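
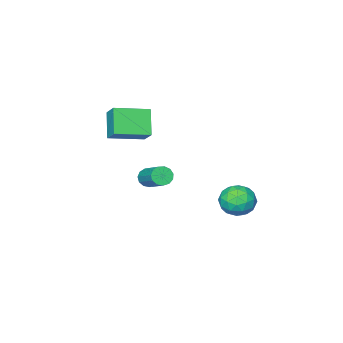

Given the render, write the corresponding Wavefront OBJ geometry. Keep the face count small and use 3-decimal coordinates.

v -1.522 -4.276 -4.229
v -0.866 -4.344 -4.393
v -0.401 -2.531 -3.275
v -1.058 -2.464 -3.111
v -1.025 -4.132 -4.67
v -0.56 -2.319 -3.551
v -1.342 -3.966 -4.807
v -0.878 -2.153 -3.689
v -1.716 -3.899 -4.76
v -1.252 -2.086 -3.642
v -2.029 -3.952 -4.545
v -1.565 -2.139 -3.427
v -2.181 -4.107 -4.23
v -1.717 -2.294 -3.112
v -2.123 -4.317 -3.914
v -1.659 -2.504 -2.796
v -1.875 -4.513 -3.698
v -1.411 -2.7 -2.58
v -1.515 -4.635 -3.651
v -1.051 -2.822 -2.533
v -1.157 -4.642 -3.787
v -0.693 -2.83 -2.669
v -0.915 -4.534 -4.064
v -0.451 -2.721 -2.946
v 1.281 -4.415 1.92
v 1.565 -3.42 2.771
v -0.619 -3.553 1.545
v -0.335 -2.557 2.396
v 1.995 -3.443 0.544
v 2.279 -2.447 1.395
v 0.095 -2.58 0.169
v 0.379 -1.585 1.02
v -1.463 4.26 -3.201
v -0.797 4.164 -2.325
v -2.223 2.696 -2.795
v -1.557 2.6 -1.919
v -2.348 3.371 -1.93
v -1.878 4.338 -2.181
v -1.142 2.522 -2.939
v -0.672 3.489 -3.19
v -0.599 3.09 -2.163
v -1.344 3.615 -1.54
v -1.676 3.245 -3.58
v -2.421 3.77 -2.957
v -1.063 4.35 -2.799
v -1.957 2.51 -2.321
v -2.421 2.963 -2.327
v -2.03 2.907 -1.813
v -1.698 4.451 -2.714
v -1.307 4.395 -2.199
v -2.219 3.928 -1.967
v -1.713 2.465 -2.921
v -1.322 2.409 -2.406
v -0.99 3.953 -3.307
v -0.599 3.897 -2.793
v -0.801 2.932 -3.153
v -0.556 3.662 -2.189
v -1.002 2.742 -1.95
v -0.758 2.697 -2.55
v -0.482 3.265 -2.697
v -0.994 3.97 -1.822
v -1.44 3.05 -1.583
v -1.905 3.504 -1.59
v -1.629 4.072 -1.738
v -0.877 3.339 -1.727
v -1.58 3.81 -3.537
v -2.026 2.89 -3.298
v -1.391 2.788 -3.382
v -1.115 3.356 -3.53
v -2.018 4.118 -3.17
v -2.464 3.198 -2.931
v -2.538 3.595 -2.423
v -2.262 4.163 -2.57
v -2.143 3.521 -3.393
f 2 1 5
f 2 5 3
f 3 5 6
f 3 6 4
f 5 1 7
f 5 7 6
f 6 7 8
f 6 8 4
f 7 1 9
f 7 9 8
f 8 9 10
f 8 10 4
f 9 1 11
f 9 11 10
f 10 11 12
f 10 12 4
f 11 1 13
f 11 13 12
f 12 13 14
f 12 14 4
f 13 1 15
f 13 15 14
f 14 15 16
f 14 16 4
f 15 1 17
f 15 17 16
f 16 17 18
f 16 18 4
f 17 1 19
f 17 19 18
f 18 19 20
f 18 20 4
f 19 1 21
f 19 21 20
f 20 21 22
f 20 22 4
f 21 1 23
f 21 23 22
f 22 23 24
f 22 24 4
f 23 1 2
f 23 2 24
f 24 2 3
f 24 3 4
f 26 28 25
f 29 26 25
f 25 28 27
f 27 29 25
f 26 32 28
f 30 26 29
f 30 32 26
f 28 32 27
f 31 29 27
f 27 32 31
f 31 30 29
f 32 30 31
f 33 70 49
f 70 44 73
f 49 73 38
f 70 73 49
f 33 49 45
f 49 38 50
f 45 50 34
f 49 50 45
f 33 45 54
f 45 34 55
f 54 55 40
f 45 55 54
f 33 54 66
f 54 40 69
f 66 69 43
f 54 69 66
f 33 66 70
f 66 43 74
f 70 74 44
f 66 74 70
f 34 50 61
f 50 38 64
f 61 64 42
f 50 64 61
f 38 73 51
f 73 44 72
f 51 72 37
f 73 72 51
f 44 74 71
f 74 43 67
f 71 67 35
f 74 67 71
f 43 69 68
f 69 40 56
f 68 56 39
f 69 56 68
f 40 55 60
f 55 34 57
f 60 57 41
f 55 57 60
f 36 62 48
f 62 42 63
f 48 63 37
f 62 63 48
f 36 48 46
f 48 37 47
f 46 47 35
f 48 47 46
f 36 46 53
f 46 35 52
f 53 52 39
f 46 52 53
f 36 53 58
f 53 39 59
f 58 59 41
f 53 59 58
f 36 58 62
f 58 41 65
f 62 65 42
f 58 65 62
f 37 63 51
f 63 42 64
f 51 64 38
f 63 64 51
f 35 47 71
f 47 37 72
f 71 72 44
f 47 72 71
f 39 52 68
f 52 35 67
f 68 67 43
f 52 67 68
f 41 59 60
f 59 39 56
f 60 56 40
f 59 56 60
f 42 65 61
f 65 41 57
f 61 57 34
f 65 57 61



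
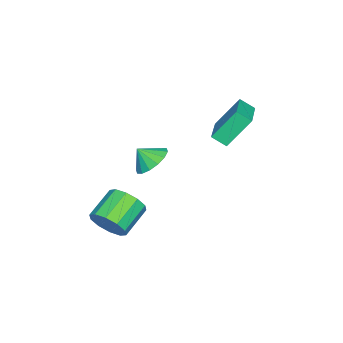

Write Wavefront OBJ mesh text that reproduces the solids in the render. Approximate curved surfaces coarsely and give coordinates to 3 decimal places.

v 0.525 -3.663 -2.95
v 0.857 -4.137 -2.099
v -0.714 -3.832 -1.318
v -1.045 -3.357 -2.17
v 1.002 -3.519 -2.049
v -0.569 -3.214 -1.268
v 0.964 -2.956 -2.343
v -0.606 -2.651 -1.562
v 0.76 -2.663 -2.87
v -0.811 -2.358 -2.089
v 0.465 -2.752 -3.427
v -1.105 -2.446 -2.646
v 0.194 -3.188 -3.802
v -1.377 -2.883 -3.021
v 0.049 -3.806 -3.852
v -1.522 -3.501 -3.071
v 0.086 -4.369 -3.558
v -1.484 -4.064 -2.777
v 0.291 -4.662 -3.031
v -1.28 -4.357 -2.25
v 0.585 -4.574 -2.474
v -0.985 -4.268 -1.693
v -4.447 -0.395 1.871
v -5.172 0.544 3.419
v -4.548 0.34 1.379
v -5.274 1.278 2.926
v -2.466 0.242 2.414
v -3.192 1.18 3.961
v -2.568 0.976 1.921
v -3.293 1.915 3.469
v -1.98 -2.537 0.243
v -1.302 -1.915 0.637
v -1.8 -3.223 1.017
v -1.751 -1.783 0.859
v -2.261 -1.852 0.916
v -2.695 -2.105 0.793
v -2.938 -2.473 0.522
v -2.924 -2.859 0.177
v -2.657 -3.158 -0.151
v -2.209 -3.29 -0.373
v -1.699 -3.221 -0.43
v -1.265 -2.968 -0.306
v -1.022 -2.6 -0.036
v -1.036 -2.214 0.31
f 2 1 5
f 2 5 3
f 3 5 6
f 3 6 4
f 5 1 7
f 5 7 6
f 6 7 8
f 6 8 4
f 7 1 9
f 7 9 8
f 8 9 10
f 8 10 4
f 9 1 11
f 9 11 10
f 10 11 12
f 10 12 4
f 11 1 13
f 11 13 12
f 12 13 14
f 12 14 4
f 13 1 15
f 13 15 14
f 14 15 16
f 14 16 4
f 15 1 17
f 15 17 16
f 16 17 18
f 16 18 4
f 17 1 19
f 17 19 18
f 18 19 20
f 18 20 4
f 19 1 21
f 19 21 20
f 20 21 22
f 20 22 4
f 21 1 2
f 21 2 22
f 22 2 3
f 22 3 4
f 24 26 23
f 27 24 23
f 23 26 25
f 25 27 23
f 24 30 26
f 28 24 27
f 28 30 24
f 26 30 25
f 29 27 25
f 25 30 29
f 29 28 27
f 30 28 29
f 32 31 34
f 32 34 33
f 34 31 35
f 34 35 33
f 35 31 36
f 35 36 33
f 36 31 37
f 36 37 33
f 37 31 38
f 37 38 33
f 38 31 39
f 38 39 33
f 39 31 40
f 39 40 33
f 40 31 41
f 40 41 33
f 41 31 42
f 41 42 33
f 42 31 43
f 42 43 33
f 43 31 44
f 43 44 33
f 44 31 32
f 44 32 33



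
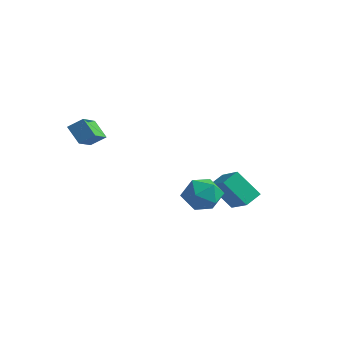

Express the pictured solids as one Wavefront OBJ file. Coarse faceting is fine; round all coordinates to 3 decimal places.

v -0.225 3.045 -3.138
v -0.181 4.05 -2.624
v 0.736 3.79 -4.676
v 0.779 4.795 -4.161
v 1.221 2.625 -2.439
v 1.264 3.63 -1.924
v 2.181 3.37 -3.976
v 2.225 4.375 -3.462
v -3.78 -3.529 1.733
v -3.171 -2.987 2.296
v -4.466 -2.123 1.121
v -3.857 -1.581 1.684
v -2.923 -3.519 0.796
v -2.314 -2.977 1.359
v -3.609 -2.113 0.184
v -3 -1.571 0.747
v 2.559 0.201 -2.211
v 3.332 -0.358 -2.866
v 2.688 -1.142 -0.914
v 3.461 -1.701 -1.569
v 3.743 -0.695 -1.072
v 3.664 0.135 -1.873
v 2.356 -1.635 -1.907
v 2.277 -0.805 -2.708
v 3.206 -1.492 -2.678
v 4.064 -0.912 -2.162
v 1.956 -0.588 -1.618
v 2.814 -0.008 -1.102
f 2 4 1
f 5 2 1
f 1 4 3
f 3 5 1
f 2 8 4
f 6 2 5
f 6 8 2
f 4 8 3
f 7 5 3
f 3 8 7
f 7 6 5
f 8 6 7
f 10 12 9
f 13 10 9
f 9 12 11
f 11 13 9
f 10 16 12
f 14 10 13
f 14 16 10
f 12 16 11
f 15 13 11
f 11 16 15
f 15 14 13
f 16 14 15
f 17 28 22
f 17 22 18
f 17 18 24
f 17 24 27
f 17 27 28
f 18 22 26
f 22 28 21
f 28 27 19
f 27 24 23
f 24 18 25
f 20 26 21
f 20 21 19
f 20 19 23
f 20 23 25
f 20 25 26
f 21 26 22
f 19 21 28
f 23 19 27
f 25 23 24
f 26 25 18



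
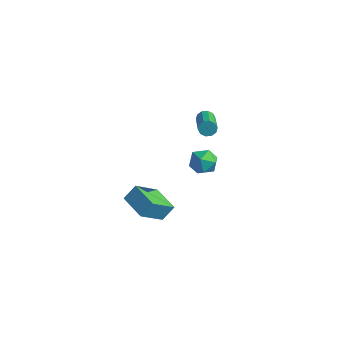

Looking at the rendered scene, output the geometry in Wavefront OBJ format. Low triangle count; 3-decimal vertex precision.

v -3.433 3.875 -3.306
v -2.765 3.64 -2.632
v -2.855 2.76 -4.268
v -2.187 2.525 -3.594
v -3.131 2.327 -3.436
v -3.488 3.016 -2.841
v -2.132 3.384 -4.059
v -2.489 4.073 -3.464
v -1.96 3.336 -3.098
v -2.578 2.683 -2.712
v -3.042 3.717 -4.188
v -3.66 3.064 -3.802
v -1.499 -4.837 -0.114
v -1.237 -4.171 0.695
v -1.271 -3.355 -1.407
v -1.009 -2.689 -0.598
v 0.129 -5.251 -0.302
v 0.391 -4.585 0.507
v 0.357 -3.769 -1.595
v 0.619 -3.103 -0.786
v -1.569 1.925 2.233
v -1.284 1.936 1.774
v 0.013 0.625 2.549
v -0.271 0.615 3.007
v -1.164 2.173 1.975
v 0.133 0.863 2.75
v -1.199 2.316 2.275
v 0.098 1.006 3.05
v -1.375 2.31 2.558
v -0.077 0.999 3.333
v -1.625 2.156 2.717
v -0.328 0.846 3.492
v -1.853 1.915 2.691
v -0.556 0.604 3.466
v -1.973 1.677 2.49
v -0.676 0.367 3.265
v -1.938 1.534 2.19
v -0.641 0.224 2.965
v -1.763 1.541 1.907
v -0.465 0.23 2.682
v -1.512 1.694 1.748
v -0.215 0.384 2.523
f 1 12 6
f 1 6 2
f 1 2 8
f 1 8 11
f 1 11 12
f 2 6 10
f 6 12 5
f 12 11 3
f 11 8 7
f 8 2 9
f 4 10 5
f 4 5 3
f 4 3 7
f 4 7 9
f 4 9 10
f 5 10 6
f 3 5 12
f 7 3 11
f 9 7 8
f 10 9 2
f 14 16 13
f 17 14 13
f 13 16 15
f 15 17 13
f 14 20 16
f 18 14 17
f 18 20 14
f 16 20 15
f 19 17 15
f 15 20 19
f 19 18 17
f 20 18 19
f 22 21 25
f 22 25 23
f 23 25 26
f 23 26 24
f 25 21 27
f 25 27 26
f 26 27 28
f 26 28 24
f 27 21 29
f 27 29 28
f 28 29 30
f 28 30 24
f 29 21 31
f 29 31 30
f 30 31 32
f 30 32 24
f 31 21 33
f 31 33 32
f 32 33 34
f 32 34 24
f 33 21 35
f 33 35 34
f 34 35 36
f 34 36 24
f 35 21 37
f 35 37 36
f 36 37 38
f 36 38 24
f 37 21 39
f 37 39 38
f 38 39 40
f 38 40 24
f 39 21 41
f 39 41 40
f 40 41 42
f 40 42 24
f 41 21 22
f 41 22 42
f 42 22 23
f 42 23 24



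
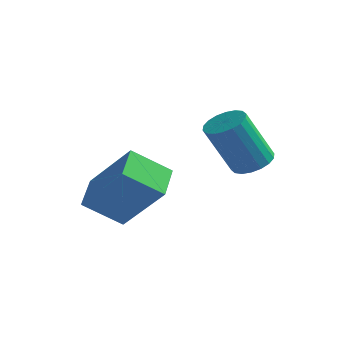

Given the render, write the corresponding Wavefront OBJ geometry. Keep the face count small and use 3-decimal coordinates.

v -3.161 -2.915 -4.299
v -3.496 -1.928 -3.916
v -2.277 -2.32 -5.06
v -2.611 -1.333 -4.677
v -1.869 -3.027 -2.883
v -2.203 -2.04 -2.5
v -0.984 -2.432 -3.644
v -1.319 -1.445 -3.261
v 0.222 0.028 -3.176
v 0.674 -0.396 -3.17
v 0.13 -0.953 -1.658
v -0.322 -0.528 -1.664
v 0.792 -0.179 -3.047
v 0.248 -0.735 -1.536
v 0.797 0.079 -2.95
v 0.254 -0.477 -1.439
v 0.688 0.327 -2.898
v 0.145 -0.229 -1.386
v 0.487 0.516 -2.901
v -0.056 -0.04 -1.389
v 0.233 0.609 -2.958
v -0.31 0.052 -1.446
v -0.023 0.586 -3.058
v -0.566 0.029 -1.547
v -0.23 0.453 -3.182
v -0.774 -0.104 -1.67
v -0.348 0.235 -3.304
v -0.892 -0.321 -1.793
v -0.354 -0.023 -3.401
v -0.897 -0.579 -1.89
v -0.245 -0.271 -3.454
v -0.788 -0.827 -1.942
v -0.044 -0.46 -3.451
v -0.587 -1.016 -1.939
v 0.21 -0.552 -3.394
v -0.333 -1.109 -1.882
v 0.466 -0.529 -3.293
v -0.077 -1.086 -1.782
f 2 4 1
f 5 2 1
f 1 4 3
f 3 5 1
f 2 8 4
f 6 2 5
f 6 8 2
f 4 8 3
f 7 5 3
f 3 8 7
f 7 6 5
f 8 6 7
f 10 9 13
f 10 13 11
f 11 13 14
f 11 14 12
f 13 9 15
f 13 15 14
f 14 15 16
f 14 16 12
f 15 9 17
f 15 17 16
f 16 17 18
f 16 18 12
f 17 9 19
f 17 19 18
f 18 19 20
f 18 20 12
f 19 9 21
f 19 21 20
f 20 21 22
f 20 22 12
f 21 9 23
f 21 23 22
f 22 23 24
f 22 24 12
f 23 9 25
f 23 25 24
f 24 25 26
f 24 26 12
f 25 9 27
f 25 27 26
f 26 27 28
f 26 28 12
f 27 9 29
f 27 29 28
f 28 29 30
f 28 30 12
f 29 9 31
f 29 31 30
f 30 31 32
f 30 32 12
f 31 9 33
f 31 33 32
f 32 33 34
f 32 34 12
f 33 9 35
f 33 35 34
f 34 35 36
f 34 36 12
f 35 9 37
f 35 37 36
f 36 37 38
f 36 38 12
f 37 9 10
f 37 10 38
f 38 10 11
f 38 11 12



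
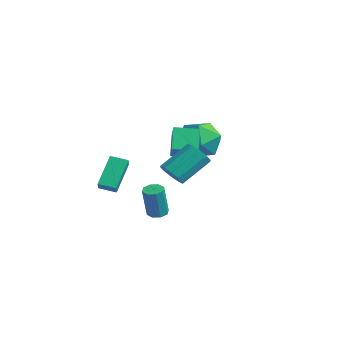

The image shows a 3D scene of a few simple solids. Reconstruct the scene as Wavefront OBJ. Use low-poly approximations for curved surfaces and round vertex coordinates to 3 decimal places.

v -0.432 0.228 -2.107
v 0.033 0.459 -2.103
v 0.198 0.104 -0.469
v -0.268 -0.128 -0.473
v -0.263 0.711 -2.019
v -0.099 0.356 -0.385
v -0.658 0.68 -1.986
v -0.494 0.325 -0.352
v -0.921 0.384 -2.024
v -0.757 0.028 -0.39
v -0.898 -0.004 -2.111
v -0.733 -0.359 -0.477
v -0.601 -0.256 -2.195
v -0.437 -0.611 -0.561
v -0.206 -0.225 -2.228
v -0.042 -0.58 -0.594
v 0.057 0.072 -2.19
v 0.221 -0.284 -0.556
v -3.625 4.533 0.829
v -2.869 4.753 1.802
v -2.311 3.167 0.118
v -1.555 3.387 1.091
v -2.653 2.812 1.268
v -3.465 3.657 1.707
v -1.715 4.263 0.213
v -2.527 5.108 0.652
v -1.689 4.586 1.421
v -2.269 3.689 2.073
v -2.911 4.231 -0.153
v -3.491 3.334 0.499
v 1.89 -0.517 1.351
v 2.212 -0.138 0.83
v 2.292 1.276 1.909
v 1.97 0.897 2.429
v 1.773 -0.082 0.789
v 1.853 1.332 1.868
v 1.378 -0.192 0.963
v 1.458 1.222 2.041
v 1.179 -0.426 1.284
v 1.259 0.988 2.363
v 1.251 -0.695 1.631
v 1.331 0.719 2.71
v 1.568 -0.896 1.871
v 1.648 0.518 2.95
v 2.007 -0.952 1.912
v 2.087 0.462 2.991
v 2.402 -0.842 1.739
v 2.482 0.572 2.817
v 2.601 -0.608 1.417
v 2.681 0.806 2.496
v 2.529 -0.339 1.07
v 2.609 1.075 2.149
v -0.696 1.172 2.573
v 0.014 0.798 3.354
v -0.054 2.181 2.474
v 0.656 1.806 3.255
v 0.064 0.594 1.605
v 0.774 0.219 2.386
v 0.706 1.602 1.506
v 1.416 1.228 2.287
v -1.024 -2.598 0.191
v -1.68 -1.539 1.477
v -1.536 -2.276 -0.334
v -2.191 -1.218 0.952
v -0.429 -1.982 -0.012
v -1.084 -0.924 1.274
v -0.94 -1.661 -0.537
v -1.596 -0.602 0.749
f 2 1 5
f 2 5 3
f 3 5 6
f 3 6 4
f 5 1 7
f 5 7 6
f 6 7 8
f 6 8 4
f 7 1 9
f 7 9 8
f 8 9 10
f 8 10 4
f 9 1 11
f 9 11 10
f 10 11 12
f 10 12 4
f 11 1 13
f 11 13 12
f 12 13 14
f 12 14 4
f 13 1 15
f 13 15 14
f 14 15 16
f 14 16 4
f 15 1 17
f 15 17 16
f 16 17 18
f 16 18 4
f 17 1 2
f 17 2 18
f 18 2 3
f 18 3 4
f 19 30 24
f 19 24 20
f 19 20 26
f 19 26 29
f 19 29 30
f 20 24 28
f 24 30 23
f 30 29 21
f 29 26 25
f 26 20 27
f 22 28 23
f 22 23 21
f 22 21 25
f 22 25 27
f 22 27 28
f 23 28 24
f 21 23 30
f 25 21 29
f 27 25 26
f 28 27 20
f 32 31 35
f 32 35 33
f 33 35 36
f 33 36 34
f 35 31 37
f 35 37 36
f 36 37 38
f 36 38 34
f 37 31 39
f 37 39 38
f 38 39 40
f 38 40 34
f 39 31 41
f 39 41 40
f 40 41 42
f 40 42 34
f 41 31 43
f 41 43 42
f 42 43 44
f 42 44 34
f 43 31 45
f 43 45 44
f 44 45 46
f 44 46 34
f 45 31 47
f 45 47 46
f 46 47 48
f 46 48 34
f 47 31 49
f 47 49 48
f 48 49 50
f 48 50 34
f 49 31 51
f 49 51 50
f 50 51 52
f 50 52 34
f 51 31 32
f 51 32 52
f 52 32 33
f 52 33 34
f 54 56 53
f 57 54 53
f 53 56 55
f 55 57 53
f 54 60 56
f 58 54 57
f 58 60 54
f 56 60 55
f 59 57 55
f 55 60 59
f 59 58 57
f 60 58 59
f 62 64 61
f 65 62 61
f 61 64 63
f 63 65 61
f 62 68 64
f 66 62 65
f 66 68 62
f 64 68 63
f 67 65 63
f 63 68 67
f 67 66 65
f 68 66 67



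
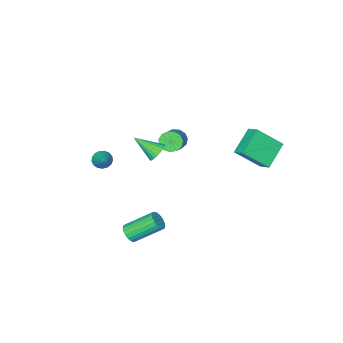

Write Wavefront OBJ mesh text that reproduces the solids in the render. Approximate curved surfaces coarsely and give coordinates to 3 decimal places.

v 0.69 -0.769 1.557
v 0.899 -1.117 0.975
v 1.49 -1.971 2.563
v 1.123 -0.931 1.019
v 1.273 -0.716 1.156
v 1.322 -0.511 1.362
v 1.262 -0.35 1.602
v 1.102 -0.262 1.835
v 0.872 -0.261 2.019
v 0.61 -0.348 2.124
v 0.362 -0.508 2.13
v 0.17 -0.713 2.038
v 0.069 -0.927 1.862
v 0.074 -1.114 1.634
v 0.187 -1.242 1.392
v 0.386 -1.287 1.179
v 0.638 -1.243 1.031
v 2.628 -3.571 0.113
v 3.192 -3.872 0.092
v 3.432 -2.149 1.267
v 3.202 -3.683 -0.149
v 3.08 -3.467 -0.329
v 2.854 -3.276 -0.408
v 2.577 -3.152 -0.368
v 2.312 -3.124 -0.218
v 2.119 -3.198 0.008
v 2.043 -3.358 0.258
v 2.101 -3.567 0.475
v 2.28 -3.776 0.608
v 2.538 -3.939 0.629
v 2.818 -4.017 0.53
v 3.054 -3.993 0.337
v -4.662 3.46 2.25
v -4.569 4.314 2.762
v -3.166 3.911 1.223
v -3.072 4.765 1.735
v -3.448 2.515 3.605
v -3.354 3.369 4.117
v -1.951 2.966 2.578
v -1.858 3.82 3.09
v 4.623 1.457 -2.164
v 5.074 1.48 -1.697
v 3.789 2.547 -0.509
v 3.337 2.523 -0.976
v 5.128 1.704 -1.839
v 3.843 2.77 -0.651
v 5.095 1.885 -2.037
v 3.81 2.951 -0.849
v 4.98 1.991 -2.257
v 3.695 3.058 -1.069
v 4.804 2.006 -2.461
v 3.518 3.072 -1.273
v 4.596 1.925 -2.614
v 3.31 2.992 -1.426
v 4.393 1.764 -2.689
v 3.107 2.83 -1.5
v 4.229 1.549 -2.673
v 2.943 2.616 -1.485
v 4.134 1.318 -2.569
v 2.848 2.385 -1.381
v 4.123 1.112 -2.395
v 2.837 2.178 -1.207
v 4.198 0.965 -2.182
v 2.913 2.031 -0.993
v 4.347 0.903 -1.965
v 3.062 1.969 -0.777
v 4.544 0.936 -1.782
v 3.258 2.003 -0.594
v 4.754 1.06 -1.666
v 3.469 2.127 -0.478
v 4.942 1.253 -1.636
v 3.656 2.319 -0.448
v -1.277 -1.478 1.244
v -0.788 -1.554 0.694
v 0.166 -0.859 1.446
v -0.323 -0.782 1.996
v -0.991 -1.197 0.622
v -0.036 -0.502 1.374
v -1.285 -0.929 0.747
v -0.33 -0.234 1.499
v -1.576 -0.835 1.03
v -0.622 -0.14 1.782
v -1.773 -0.945 1.381
v -0.818 -0.25 2.133
v -1.812 -1.224 1.689
v -0.857 -0.529 2.44
v -1.681 -1.583 1.855
v -0.726 -0.888 2.607
v -1.423 -1.909 1.827
v -0.468 -1.214 2.579
v -1.118 -2.098 1.615
v -0.163 -1.403 2.366
v -0.863 -2.09 1.284
v 0.091 -1.395 2.036
v -0.741 -1.887 0.941
v 0.214 -1.192 1.693
f 2 1 4
f 2 4 3
f 4 1 5
f 4 5 3
f 5 1 6
f 5 6 3
f 6 1 7
f 6 7 3
f 7 1 8
f 7 8 3
f 8 1 9
f 8 9 3
f 9 1 10
f 9 10 3
f 10 1 11
f 10 11 3
f 11 1 12
f 11 12 3
f 12 1 13
f 12 13 3
f 13 1 14
f 13 14 3
f 14 1 15
f 14 15 3
f 15 1 16
f 15 16 3
f 16 1 17
f 16 17 3
f 17 1 2
f 17 2 3
f 19 18 21
f 19 21 20
f 21 18 22
f 21 22 20
f 22 18 23
f 22 23 20
f 23 18 24
f 23 24 20
f 24 18 25
f 24 25 20
f 25 18 26
f 25 26 20
f 26 18 27
f 26 27 20
f 27 18 28
f 27 28 20
f 28 18 29
f 28 29 20
f 29 18 30
f 29 30 20
f 30 18 31
f 30 31 20
f 31 18 32
f 31 32 20
f 32 18 19
f 32 19 20
f 34 36 33
f 37 34 33
f 33 36 35
f 35 37 33
f 34 40 36
f 38 34 37
f 38 40 34
f 36 40 35
f 39 37 35
f 35 40 39
f 39 38 37
f 40 38 39
f 42 41 45
f 42 45 43
f 43 45 46
f 43 46 44
f 45 41 47
f 45 47 46
f 46 47 48
f 46 48 44
f 47 41 49
f 47 49 48
f 48 49 50
f 48 50 44
f 49 41 51
f 49 51 50
f 50 51 52
f 50 52 44
f 51 41 53
f 51 53 52
f 52 53 54
f 52 54 44
f 53 41 55
f 53 55 54
f 54 55 56
f 54 56 44
f 55 41 57
f 55 57 56
f 56 57 58
f 56 58 44
f 57 41 59
f 57 59 58
f 58 59 60
f 58 60 44
f 59 41 61
f 59 61 60
f 60 61 62
f 60 62 44
f 61 41 63
f 61 63 62
f 62 63 64
f 62 64 44
f 63 41 65
f 63 65 64
f 64 65 66
f 64 66 44
f 65 41 67
f 65 67 66
f 66 67 68
f 66 68 44
f 67 41 69
f 67 69 68
f 68 69 70
f 68 70 44
f 69 41 71
f 69 71 70
f 70 71 72
f 70 72 44
f 71 41 42
f 71 42 72
f 72 42 43
f 72 43 44
f 74 73 77
f 74 77 75
f 75 77 78
f 75 78 76
f 77 73 79
f 77 79 78
f 78 79 80
f 78 80 76
f 79 73 81
f 79 81 80
f 80 81 82
f 80 82 76
f 81 73 83
f 81 83 82
f 82 83 84
f 82 84 76
f 83 73 85
f 83 85 84
f 84 85 86
f 84 86 76
f 85 73 87
f 85 87 86
f 86 87 88
f 86 88 76
f 87 73 89
f 87 89 88
f 88 89 90
f 88 90 76
f 89 73 91
f 89 91 90
f 90 91 92
f 90 92 76
f 91 73 93
f 91 93 92
f 92 93 94
f 92 94 76
f 93 73 95
f 93 95 94
f 94 95 96
f 94 96 76
f 95 73 74
f 95 74 96
f 96 74 75
f 96 75 76



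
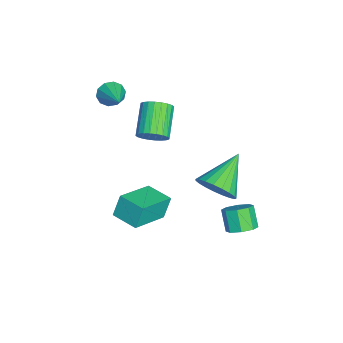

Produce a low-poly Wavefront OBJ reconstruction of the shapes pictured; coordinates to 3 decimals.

v 0.349 -2.325 -3.337
v 0.035 -2.004 -2.202
v 1.171 -1.245 -3.415
v 0.858 -0.924 -2.281
v 1.962 -3.496 -2.559
v 1.649 -3.175 -1.425
v 2.785 -2.416 -2.638
v 2.471 -2.095 -1.503
v -1.883 -3.814 2.762
v -1.7 -3.513 2.157
v -0.417 -3.306 3.458
v -1.914 -3.22 2.393
v -2.115 -3.154 2.77
v -2.228 -3.34 3.144
v -2.209 -3.707 3.372
v -2.066 -4.115 3.368
v -1.852 -4.408 3.132
v -1.65 -4.474 2.755
v -1.538 -4.288 2.381
v -1.557 -3.921 2.153
v 3.863 1.17 1.513
v 4.436 1.997 1.602
v 2.337 2.11 2.607
v 4.228 2.073 1.246
v 3.956 1.993 0.935
v 3.669 1.77 0.725
v 3.415 1.444 0.651
v 3.239 1.07 0.726
v 3.17 0.714 0.937
v 3.222 0.436 1.248
v 3.384 0.285 1.605
v 3.63 0.288 1.946
v 3.915 0.442 2.212
v 4.192 0.723 2.357
v 4.412 1.08 2.357
v 4.537 1.454 2.21
v 4.546 1.778 1.943
v 2.371 2.35 -2.903
v 2.854 1.828 -2.697
v 2.192 1.589 -1.751
v 1.709 2.11 -1.957
v 2.979 2.336 -2.482
v 2.317 2.097 -1.535
v 2.748 2.853 -2.513
v 2.086 2.613 -1.566
v 2.296 3.074 -2.773
v 1.634 2.835 -1.826
v 1.888 2.871 -3.109
v 1.226 2.632 -2.163
v 1.763 2.363 -3.325
v 1.101 2.124 -2.378
v 1.994 1.847 -3.294
v 1.332 1.607 -2.347
v 2.446 1.625 -3.034
v 1.784 1.386 -2.087
v -1.05 -1.876 0.441
v -0.613 -1.655 1.061
v -2.093 -1.523 2.059
v -2.53 -1.744 1.439
v -0.676 -1.382 0.932
v -2.156 -1.251 1.929
v -0.796 -1.185 0.728
v -2.276 -1.053 1.725
v -0.954 -1.092 0.48
v -2.435 -0.961 1.477
v -1.127 -1.119 0.226
v -2.608 -0.988 1.224
v -1.289 -1.262 0.006
v -2.769 -1.13 1.003
v -1.414 -1.497 -0.149
v -2.894 -1.366 0.849
v -1.483 -1.79 -0.214
v -2.964 -1.659 0.784
v -1.487 -2.097 -0.179
v -2.967 -1.965 0.819
v -1.424 -2.369 -0.049
v -2.904 -2.238 0.948
v -1.304 -2.567 0.155
v -2.784 -2.435 1.152
v -1.145 -2.659 0.403
v -2.626 -2.528 1.4
v -0.972 -2.632 0.656
v -2.453 -2.501 1.654
v -0.811 -2.49 0.877
v -2.291 -2.358 1.874
v -0.686 -2.254 1.031
v -2.166 -2.123 2.029
v -0.616 -1.961 1.096
v -2.097 -1.83 2.094
f 2 4 1
f 5 2 1
f 1 4 3
f 3 5 1
f 2 8 4
f 6 2 5
f 6 8 2
f 4 8 3
f 7 5 3
f 3 8 7
f 7 6 5
f 8 6 7
f 10 9 12
f 10 12 11
f 12 9 13
f 12 13 11
f 13 9 14
f 13 14 11
f 14 9 15
f 14 15 11
f 15 9 16
f 15 16 11
f 16 9 17
f 16 17 11
f 17 9 18
f 17 18 11
f 18 9 19
f 18 19 11
f 19 9 20
f 19 20 11
f 20 9 10
f 20 10 11
f 22 21 24
f 22 24 23
f 24 21 25
f 24 25 23
f 25 21 26
f 25 26 23
f 26 21 27
f 26 27 23
f 27 21 28
f 27 28 23
f 28 21 29
f 28 29 23
f 29 21 30
f 29 30 23
f 30 21 31
f 30 31 23
f 31 21 32
f 31 32 23
f 32 21 33
f 32 33 23
f 33 21 34
f 33 34 23
f 34 21 35
f 34 35 23
f 35 21 36
f 35 36 23
f 36 21 37
f 36 37 23
f 37 21 22
f 37 22 23
f 39 38 42
f 39 42 40
f 40 42 43
f 40 43 41
f 42 38 44
f 42 44 43
f 43 44 45
f 43 45 41
f 44 38 46
f 44 46 45
f 45 46 47
f 45 47 41
f 46 38 48
f 46 48 47
f 47 48 49
f 47 49 41
f 48 38 50
f 48 50 49
f 49 50 51
f 49 51 41
f 50 38 52
f 50 52 51
f 51 52 53
f 51 53 41
f 52 38 54
f 52 54 53
f 53 54 55
f 53 55 41
f 54 38 39
f 54 39 55
f 55 39 40
f 55 40 41
f 57 56 60
f 57 60 58
f 58 60 61
f 58 61 59
f 60 56 62
f 60 62 61
f 61 62 63
f 61 63 59
f 62 56 64
f 62 64 63
f 63 64 65
f 63 65 59
f 64 56 66
f 64 66 65
f 65 66 67
f 65 67 59
f 66 56 68
f 66 68 67
f 67 68 69
f 67 69 59
f 68 56 70
f 68 70 69
f 69 70 71
f 69 71 59
f 70 56 72
f 70 72 71
f 71 72 73
f 71 73 59
f 72 56 74
f 72 74 73
f 73 74 75
f 73 75 59
f 74 56 76
f 74 76 75
f 75 76 77
f 75 77 59
f 76 56 78
f 76 78 77
f 77 78 79
f 77 79 59
f 78 56 80
f 78 80 79
f 79 80 81
f 79 81 59
f 80 56 82
f 80 82 81
f 81 82 83
f 81 83 59
f 82 56 84
f 82 84 83
f 83 84 85
f 83 85 59
f 84 56 86
f 84 86 85
f 85 86 87
f 85 87 59
f 86 56 88
f 86 88 87
f 87 88 89
f 87 89 59
f 88 56 57
f 88 57 89
f 89 57 58
f 89 58 59



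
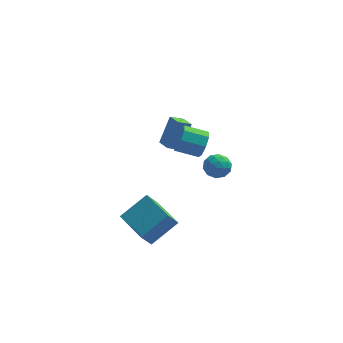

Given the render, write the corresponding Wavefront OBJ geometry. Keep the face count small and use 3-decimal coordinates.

v -1.373 -4.247 -1.384
v -1.916 -4.698 -0.377
v -2.54 -2.427 -1.199
v -3.083 -2.878 -0.192
v 0.063 -3.442 -0.248
v -0.48 -3.893 0.759
v -1.104 -1.622 -0.063
v -1.647 -2.073 0.944
v 2.26 -0.105 1.896
v 2.842 -0.337 2.457
v 1.538 -1.223 2.183
v 2.12 -1.455 2.744
v 1.634 -0.786 2.895
v 2.08 -0.095 2.718
v 2.3 -1.465 1.922
v 2.746 -0.774 1.745
v 2.867 -1.178 2.473
v 2.455 -0.758 3.074
v 1.925 -0.802 1.566
v 1.513 -0.382 2.167
v 2.614 -0.123 2.152
v 1.766 -1.437 2.488
v 1.48 -1.043 2.577
v 1.822 -1.18 2.907
v 2.167 0.02 2.305
v 2.509 -0.117 2.635
v 1.798 -0.381 2.892
v 1.871 -1.443 2.005
v 2.213 -1.58 2.335
v 2.558 -0.38 1.733
v 2.9 -0.517 2.063
v 2.582 -1.179 1.748
v 2.971 -0.754 2.491
v 2.547 -1.411 2.659
v 2.652 -1.417 2.176
v 2.915 -1.011 2.072
v 2.729 -0.507 2.844
v 2.305 -1.164 3.012
v 2.019 -0.77 3.101
v 2.281 -0.364 2.997
v 2.744 -1.001 2.853
v 2.075 -0.396 1.628
v 1.651 -1.053 1.796
v 2.099 -1.196 1.643
v 2.361 -0.79 1.539
v 1.833 -0.149 1.981
v 1.409 -0.806 2.149
v 1.465 -0.549 2.568
v 1.728 -0.143 2.464
v 1.636 -0.559 1.787
v 1.463 0.08 3.463
v 1.746 0.507 4.178
v 0.401 0.607 4.652
v 0.117 0.18 3.937
v 1.598 0.925 3.671
v 0.253 1.024 4.144
v 1.371 0.847 3.042
v 0.026 0.947 3.515
v 1.198 0.32 2.659
v -0.148 0.42 3.133
v 1.179 -0.347 2.748
v -0.166 -0.247 3.222
v 1.327 -0.764 3.256
v -0.018 -0.665 3.729
v 1.554 -0.687 3.885
v 0.209 -0.587 4.358
v 1.728 -0.16 4.267
v 0.382 -0.06 4.741
v 0.223 2.85 0.739
v -0.548 2.58 1.14
v -0.232 3.774 0.487
v -1.003 3.505 0.888
v 0.823 3.595 2.392
v 0.052 3.326 2.793
v 0.368 4.52 2.14
v -0.403 4.25 2.541
f 2 4 1
f 5 2 1
f 1 4 3
f 3 5 1
f 2 8 4
f 6 2 5
f 6 8 2
f 4 8 3
f 7 5 3
f 3 8 7
f 7 6 5
f 8 6 7
f 9 46 25
f 46 20 49
f 25 49 14
f 46 49 25
f 9 25 21
f 25 14 26
f 21 26 10
f 25 26 21
f 9 21 30
f 21 10 31
f 30 31 16
f 21 31 30
f 9 30 42
f 30 16 45
f 42 45 19
f 30 45 42
f 9 42 46
f 42 19 50
f 46 50 20
f 42 50 46
f 10 26 37
f 26 14 40
f 37 40 18
f 26 40 37
f 14 49 27
f 49 20 48
f 27 48 13
f 49 48 27
f 20 50 47
f 50 19 43
f 47 43 11
f 50 43 47
f 19 45 44
f 45 16 32
f 44 32 15
f 45 32 44
f 16 31 36
f 31 10 33
f 36 33 17
f 31 33 36
f 12 38 24
f 38 18 39
f 24 39 13
f 38 39 24
f 12 24 22
f 24 13 23
f 22 23 11
f 24 23 22
f 12 22 29
f 22 11 28
f 29 28 15
f 22 28 29
f 12 29 34
f 29 15 35
f 34 35 17
f 29 35 34
f 12 34 38
f 34 17 41
f 38 41 18
f 34 41 38
f 13 39 27
f 39 18 40
f 27 40 14
f 39 40 27
f 11 23 47
f 23 13 48
f 47 48 20
f 23 48 47
f 15 28 44
f 28 11 43
f 44 43 19
f 28 43 44
f 17 35 36
f 35 15 32
f 36 32 16
f 35 32 36
f 18 41 37
f 41 17 33
f 37 33 10
f 41 33 37
f 52 51 55
f 52 55 53
f 53 55 56
f 53 56 54
f 55 51 57
f 55 57 56
f 56 57 58
f 56 58 54
f 57 51 59
f 57 59 58
f 58 59 60
f 58 60 54
f 59 51 61
f 59 61 60
f 60 61 62
f 60 62 54
f 61 51 63
f 61 63 62
f 62 63 64
f 62 64 54
f 63 51 65
f 63 65 64
f 64 65 66
f 64 66 54
f 65 51 67
f 65 67 66
f 66 67 68
f 66 68 54
f 67 51 52
f 67 52 68
f 68 52 53
f 68 53 54
f 70 72 69
f 73 70 69
f 69 72 71
f 71 73 69
f 70 76 72
f 74 70 73
f 74 76 70
f 72 76 71
f 75 73 71
f 71 76 75
f 75 74 73
f 76 74 75



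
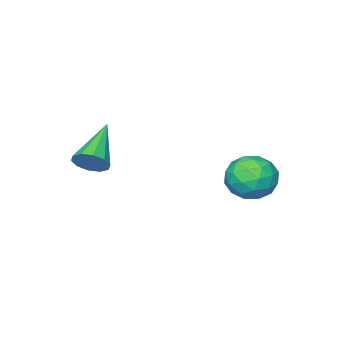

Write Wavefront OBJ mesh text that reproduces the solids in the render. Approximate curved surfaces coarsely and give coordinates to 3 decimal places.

v 3.567 -3.178 -0.401
v 3.942 -3.437 -0.131
v 2.473 -3.882 0.441
v 3.881 -3.156 0.025
v 3.7 -2.883 0.019
v 3.469 -2.722 -0.148
v 3.275 -2.736 -0.411
v 3.192 -2.918 -0.671
v 3.253 -3.199 -0.827
v 3.434 -3.472 -0.821
v 3.665 -3.633 -0.654
v 3.86 -3.619 -0.391
v 0.69 0.159 -0.23
v 1.254 -0.302 -0.438
v -0.014 -0.298 -1.122
v 0.55 -0.759 -1.33
v 0.194 -0.87 -0.672
v 0.629 -0.588 -0.12
v 0.611 -0.012 -1.44
v 1.046 0.27 -0.888
v 1.205 -0.408 -1.186
v 0.947 -0.938 -0.711
v 0.293 0.338 -0.849
v 0.035 -0.192 -0.374
v 1.034 -0.032 -0.255
v 0.206 -0.568 -1.305
v -0.003 -0.634 -0.917
v 0.328 -0.905 -1.04
v 0.667 -0.2 -0.069
v 0.998 -0.471 -0.191
v 0.374 -0.804 -0.328
v 0.242 -0.129 -1.369
v 0.573 -0.4 -1.491
v 0.912 0.305 -0.52
v 1.243 0.034 -0.643
v 0.866 0.204 -1.232
v 1.336 -0.365 -0.818
v 0.922 -0.633 -1.342
v 0.959 -0.194 -1.407
v 1.214 -0.028 -1.082
v 1.184 -0.676 -0.539
v 0.771 -0.945 -1.063
v 0.561 -1.01 -0.676
v 0.817 -0.844 -0.352
v 1.156 -0.738 -0.978
v 0.469 0.345 -0.497
v 0.056 0.076 -1.021
v 0.423 0.244 -1.208
v 0.679 0.41 -0.884
v 0.318 0.033 -0.218
v -0.096 -0.235 -0.742
v 0.026 -0.572 -0.478
v 0.281 -0.406 -0.153
v 0.084 0.138 -0.582
f 2 1 4
f 2 4 3
f 4 1 5
f 4 5 3
f 5 1 6
f 5 6 3
f 6 1 7
f 6 7 3
f 7 1 8
f 7 8 3
f 8 1 9
f 8 9 3
f 9 1 10
f 9 10 3
f 10 1 11
f 10 11 3
f 11 1 12
f 11 12 3
f 12 1 2
f 12 2 3
f 13 50 29
f 50 24 53
f 29 53 18
f 50 53 29
f 13 29 25
f 29 18 30
f 25 30 14
f 29 30 25
f 13 25 34
f 25 14 35
f 34 35 20
f 25 35 34
f 13 34 46
f 34 20 49
f 46 49 23
f 34 49 46
f 13 46 50
f 46 23 54
f 50 54 24
f 46 54 50
f 14 30 41
f 30 18 44
f 41 44 22
f 30 44 41
f 18 53 31
f 53 24 52
f 31 52 17
f 53 52 31
f 24 54 51
f 54 23 47
f 51 47 15
f 54 47 51
f 23 49 48
f 49 20 36
f 48 36 19
f 49 36 48
f 20 35 40
f 35 14 37
f 40 37 21
f 35 37 40
f 16 42 28
f 42 22 43
f 28 43 17
f 42 43 28
f 16 28 26
f 28 17 27
f 26 27 15
f 28 27 26
f 16 26 33
f 26 15 32
f 33 32 19
f 26 32 33
f 16 33 38
f 33 19 39
f 38 39 21
f 33 39 38
f 16 38 42
f 38 21 45
f 42 45 22
f 38 45 42
f 17 43 31
f 43 22 44
f 31 44 18
f 43 44 31
f 15 27 51
f 27 17 52
f 51 52 24
f 27 52 51
f 19 32 48
f 32 15 47
f 48 47 23
f 32 47 48
f 21 39 40
f 39 19 36
f 40 36 20
f 39 36 40
f 22 45 41
f 45 21 37
f 41 37 14
f 45 37 41



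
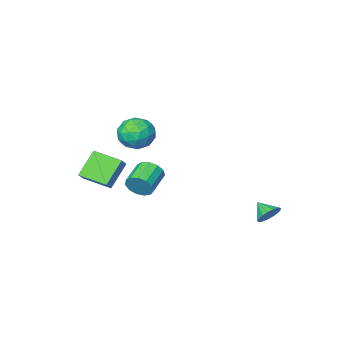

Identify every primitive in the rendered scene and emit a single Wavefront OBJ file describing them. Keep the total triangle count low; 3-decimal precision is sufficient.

v -2.975 4.196 -1.401
v -2.573 4.636 -0.837
v -2.785 3.224 -0.779
v -2.946 4.642 -0.714
v -3.325 4.546 -0.747
v -3.624 4.37 -0.931
v -3.774 4.154 -1.222
v -3.742 3.948 -1.554
v -3.533 3.799 -1.851
v -3.197 3.74 -2.046
v -2.81 3.786 -2.092
v -2.461 3.926 -1.98
v -2.23 4.128 -1.736
v -2.169 4.345 -1.415
v -2.293 4.529 -1.09
v 4.42 -4.515 -0.505
v 3.134 -5.002 0.962
v 3.4 -2.943 -0.877
v 2.114 -3.43 0.59
v 5.006 -3.97 0.19
v 3.72 -4.457 1.657
v 3.986 -2.398 -0.182
v 2.7 -2.885 1.285
v 3.773 1.173 1.351
v 4.212 0.978 2.088
v 2.967 0.052 2.586
v 2.527 0.247 1.849
v 3.948 1.386 2.186
v 2.703 0.461 2.685
v 3.629 1.727 2.02
v 2.383 0.801 2.518
v 3.355 1.891 1.64
v 2.109 0.965 2.138
v 3.214 1.828 1.169
v 1.968 0.902 1.667
v 3.25 1.556 0.756
v 2.004 0.63 1.254
v 3.452 1.163 0.531
v 2.207 0.237 1.03
v 3.757 0.773 0.567
v 2.511 -0.153 1.065
v 4.066 0.51 0.852
v 2.82 -0.416 1.35
v 4.282 0.457 1.295
v 3.036 -0.468 1.793
v 4.337 0.632 1.756
v 3.091 -0.294 2.254
v 1.451 -1.518 4.614
v 2.512 -0.933 4.475
v 2.008 -2.847 3.265
v 3.069 -2.262 3.126
v 2.831 -2.856 4.164
v 2.487 -2.035 4.998
v 2.033 -1.745 2.742
v 1.689 -0.924 3.576
v 2.872 -1.073 3.318
v 3.365 -1.76 4.197
v 1.155 -2.02 3.543
v 1.648 -2.707 4.422
v 1.933 -1.109 4.663
v 2.587 -2.671 3.077
v 2.447 -3.02 3.687
v 3.071 -2.676 3.606
v 1.918 -1.757 4.971
v 2.542 -1.413 4.889
v 2.729 -2.543 4.706
v 1.978 -2.367 2.851
v 2.602 -2.023 2.769
v 1.449 -1.104 4.134
v 2.073 -0.76 4.053
v 1.791 -1.237 3.034
v 2.768 -0.848 3.901
v 3.095 -1.628 3.108
v 2.486 -1.325 2.882
v 2.284 -0.842 3.373
v 3.058 -1.251 4.418
v 3.385 -2.032 3.625
v 3.245 -2.381 4.235
v 3.043 -1.899 4.726
v 3.269 -1.333 3.738
v 1.135 -1.748 4.115
v 1.462 -2.529 3.322
v 1.477 -1.881 3.014
v 1.275 -1.399 3.505
v 1.425 -2.152 4.632
v 1.752 -2.932 3.839
v 2.236 -2.938 4.367
v 2.034 -2.455 4.858
v 1.251 -2.447 4.002
f 2 1 4
f 2 4 3
f 4 1 5
f 4 5 3
f 5 1 6
f 5 6 3
f 6 1 7
f 6 7 3
f 7 1 8
f 7 8 3
f 8 1 9
f 8 9 3
f 9 1 10
f 9 10 3
f 10 1 11
f 10 11 3
f 11 1 12
f 11 12 3
f 12 1 13
f 12 13 3
f 13 1 14
f 13 14 3
f 14 1 15
f 14 15 3
f 15 1 2
f 15 2 3
f 17 19 16
f 20 17 16
f 16 19 18
f 18 20 16
f 17 23 19
f 21 17 20
f 21 23 17
f 19 23 18
f 22 20 18
f 18 23 22
f 22 21 20
f 23 21 22
f 25 24 28
f 25 28 26
f 26 28 29
f 26 29 27
f 28 24 30
f 28 30 29
f 29 30 31
f 29 31 27
f 30 24 32
f 30 32 31
f 31 32 33
f 31 33 27
f 32 24 34
f 32 34 33
f 33 34 35
f 33 35 27
f 34 24 36
f 34 36 35
f 35 36 37
f 35 37 27
f 36 24 38
f 36 38 37
f 37 38 39
f 37 39 27
f 38 24 40
f 38 40 39
f 39 40 41
f 39 41 27
f 40 24 42
f 40 42 41
f 41 42 43
f 41 43 27
f 42 24 44
f 42 44 43
f 43 44 45
f 43 45 27
f 44 24 46
f 44 46 45
f 45 46 47
f 45 47 27
f 46 24 25
f 46 25 47
f 47 25 26
f 47 26 27
f 48 85 64
f 85 59 88
f 64 88 53
f 85 88 64
f 48 64 60
f 64 53 65
f 60 65 49
f 64 65 60
f 48 60 69
f 60 49 70
f 69 70 55
f 60 70 69
f 48 69 81
f 69 55 84
f 81 84 58
f 69 84 81
f 48 81 85
f 81 58 89
f 85 89 59
f 81 89 85
f 49 65 76
f 65 53 79
f 76 79 57
f 65 79 76
f 53 88 66
f 88 59 87
f 66 87 52
f 88 87 66
f 59 89 86
f 89 58 82
f 86 82 50
f 89 82 86
f 58 84 83
f 84 55 71
f 83 71 54
f 84 71 83
f 55 70 75
f 70 49 72
f 75 72 56
f 70 72 75
f 51 77 63
f 77 57 78
f 63 78 52
f 77 78 63
f 51 63 61
f 63 52 62
f 61 62 50
f 63 62 61
f 51 61 68
f 61 50 67
f 68 67 54
f 61 67 68
f 51 68 73
f 68 54 74
f 73 74 56
f 68 74 73
f 51 73 77
f 73 56 80
f 77 80 57
f 73 80 77
f 52 78 66
f 78 57 79
f 66 79 53
f 78 79 66
f 50 62 86
f 62 52 87
f 86 87 59
f 62 87 86
f 54 67 83
f 67 50 82
f 83 82 58
f 67 82 83
f 56 74 75
f 74 54 71
f 75 71 55
f 74 71 75
f 57 80 76
f 80 56 72
f 76 72 49
f 80 72 76



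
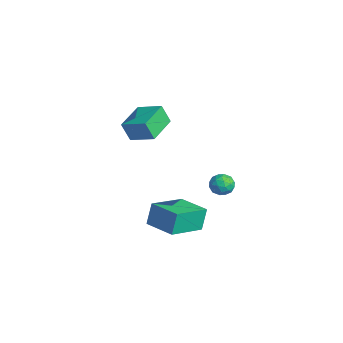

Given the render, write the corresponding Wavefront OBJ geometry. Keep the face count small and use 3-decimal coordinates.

v 2.977 -2.202 -3.076
v 2.73 -1.856 -1.9
v 2.149 -0.405 -3.779
v 1.902 -0.059 -2.603
v 4.458 -1.481 -2.977
v 4.211 -1.135 -1.801
v 3.63 0.316 -3.68
v 3.383 0.662 -2.504
v -2.196 -1.237 -0.745
v -2.399 -1.629 0.328
v -3.414 0.039 -0.509
v -3.617 -0.353 0.563
v -1.163 -0.347 -0.223
v -1.366 -0.739 0.849
v -2.381 0.929 0.012
v -2.584 0.537 1.085
v 1.829 2.534 -2.249
v 2.231 2.469 -1.713
v 1.729 1.451 -2.307
v 2.131 1.386 -1.771
v 1.515 1.648 -1.7
v 1.577 2.317 -1.664
v 2.383 1.603 -2.356
v 2.445 2.272 -2.32
v 2.573 1.893 -1.779
v 2.037 1.921 -1.374
v 1.923 1.999 -2.646
v 1.387 2.027 -2.241
v 2.039 2.596 -1.976
v 1.921 1.324 -2.044
v 1.559 1.478 -2.002
v 1.796 1.439 -1.687
v 1.654 2.507 -1.947
v 1.891 2.469 -1.632
v 1.47 1.986 -1.624
v 2.069 1.451 -2.388
v 2.306 1.413 -2.073
v 2.164 2.481 -2.333
v 2.401 2.442 -2.018
v 2.49 1.934 -2.396
v 2.476 2.22 -1.7
v 2.417 1.583 -1.734
v 2.566 1.711 -2.078
v 2.602 2.104 -2.057
v 2.161 2.236 -1.462
v 2.102 1.599 -1.496
v 1.74 1.753 -1.454
v 1.777 2.147 -1.433
v 2.362 1.898 -1.5
v 1.858 2.321 -2.524
v 1.799 1.684 -2.558
v 2.183 1.773 -2.587
v 2.22 2.167 -2.566
v 1.543 2.337 -2.286
v 1.484 1.7 -2.32
v 1.358 1.816 -1.963
v 1.394 2.209 -1.942
v 1.598 2.022 -2.52
f 2 4 1
f 5 2 1
f 1 4 3
f 3 5 1
f 2 8 4
f 6 2 5
f 6 8 2
f 4 8 3
f 7 5 3
f 3 8 7
f 7 6 5
f 8 6 7
f 10 12 9
f 13 10 9
f 9 12 11
f 11 13 9
f 10 16 12
f 14 10 13
f 14 16 10
f 12 16 11
f 15 13 11
f 11 16 15
f 15 14 13
f 16 14 15
f 17 54 33
f 54 28 57
f 33 57 22
f 54 57 33
f 17 33 29
f 33 22 34
f 29 34 18
f 33 34 29
f 17 29 38
f 29 18 39
f 38 39 24
f 29 39 38
f 17 38 50
f 38 24 53
f 50 53 27
f 38 53 50
f 17 50 54
f 50 27 58
f 54 58 28
f 50 58 54
f 18 34 45
f 34 22 48
f 45 48 26
f 34 48 45
f 22 57 35
f 57 28 56
f 35 56 21
f 57 56 35
f 28 58 55
f 58 27 51
f 55 51 19
f 58 51 55
f 27 53 52
f 53 24 40
f 52 40 23
f 53 40 52
f 24 39 44
f 39 18 41
f 44 41 25
f 39 41 44
f 20 46 32
f 46 26 47
f 32 47 21
f 46 47 32
f 20 32 30
f 32 21 31
f 30 31 19
f 32 31 30
f 20 30 37
f 30 19 36
f 37 36 23
f 30 36 37
f 20 37 42
f 37 23 43
f 42 43 25
f 37 43 42
f 20 42 46
f 42 25 49
f 46 49 26
f 42 49 46
f 21 47 35
f 47 26 48
f 35 48 22
f 47 48 35
f 19 31 55
f 31 21 56
f 55 56 28
f 31 56 55
f 23 36 52
f 36 19 51
f 52 51 27
f 36 51 52
f 25 43 44
f 43 23 40
f 44 40 24
f 43 40 44
f 26 49 45
f 49 25 41
f 45 41 18
f 49 41 45



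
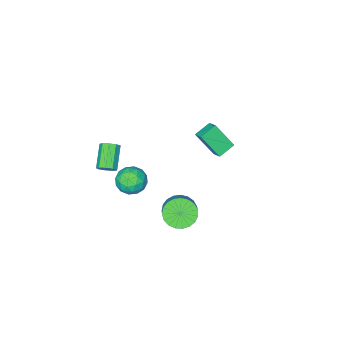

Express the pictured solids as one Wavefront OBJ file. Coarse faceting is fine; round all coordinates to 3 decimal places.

v -4.38 -2.418 -1.579
v -4.213 -1.705 -1.168
v -3.341 -2.419 -1.998
v -3.175 -1.706 -1.586
v -3.805 -3.374 -0.154
v -3.639 -2.661 0.258
v -2.767 -3.375 -0.572
v -2.6 -2.662 -0.161
v 3.345 -3.428 0.029
v 3.796 -3.517 0.383
v 2.885 -4.381 1.326
v 2.435 -4.292 0.971
v 3.599 -3.19 0.492
v 2.689 -4.054 1.435
v 3.284 -2.974 0.385
v 2.373 -3.838 1.328
v 2.997 -2.971 0.111
v 2.086 -3.835 1.054
v 2.873 -3.182 -0.202
v 1.963 -4.046 0.741
v 2.97 -3.508 -0.407
v 2.06 -4.372 0.536
v 3.243 -3.796 -0.408
v 2.332 -4.66 0.535
v 3.563 -3.912 -0.205
v 2.652 -4.776 0.738
v 3.782 -3.802 0.108
v 2.871 -4.666 1.05
v 1.196 0.135 -2.213
v 1.972 0.119 -2.778
v 2.74 1.109 -1.751
v 1.964 1.125 -1.187
v 1.769 0.429 -2.925
v 2.537 1.419 -1.899
v 1.466 0.689 -2.95
v 2.234 1.679 -1.923
v 1.117 0.852 -2.846
v 1.885 1.842 -1.82
v 0.782 0.892 -2.634
v 1.55 1.882 -1.607
v 0.518 0.801 -2.348
v 1.286 1.791 -1.322
v 0.371 0.595 -2.04
v 1.139 1.585 -1.013
v 0.367 0.309 -1.761
v 1.135 1.299 -0.734
v 0.506 -0.007 -1.561
v 1.274 0.983 -0.534
v 0.765 -0.298 -1.473
v 1.533 0.692 -0.446
v 1.098 -0.515 -1.514
v 1.866 0.475 -0.487
v 1.448 -0.619 -1.675
v 2.216 0.371 -0.648
v 1.754 -0.593 -1.929
v 2.522 0.398 -0.903
v 1.964 -0.44 -2.233
v 2.732 0.55 -1.206
v 2.041 -0.189 -2.533
v 2.809 0.801 -1.507
v 3.668 0.195 1.983
v 4.536 -0.074 1.878
v 3.204 -1.066 1.362
v 4.072 -1.335 1.257
v 3.707 -1.281 2.095
v 3.994 -0.502 2.478
v 3.746 -0.638 0.762
v 4.033 0.141 1.145
v 4.584 -0.589 1.124
v 4.56 -0.986 1.948
v 3.18 -0.154 1.292
v 3.156 -0.551 2.116
v 4.143 0.171 1.985
v 3.597 -1.311 1.255
v 3.383 -1.279 1.747
v 3.893 -1.437 1.686
v 3.824 -0.08 2.338
v 4.335 -0.238 2.276
v 3.847 -0.948 2.403
v 3.405 -0.902 0.964
v 3.916 -1.06 0.902
v 3.847 0.297 1.554
v 4.357 0.139 1.493
v 3.893 -0.192 0.837
v 4.682 -0.289 1.48
v 4.409 -1.031 1.115
v 4.217 -0.621 0.824
v 4.386 -0.163 1.049
v 4.667 -0.523 1.965
v 4.394 -1.264 1.6
v 4.18 -1.232 2.092
v 4.349 -0.774 2.317
v 4.696 -0.825 1.521
v 3.346 0.124 1.64
v 3.073 -0.617 1.275
v 3.391 -0.366 0.923
v 3.56 0.092 1.148
v 3.331 -0.109 2.125
v 3.058 -0.851 1.76
v 3.354 -0.977 2.191
v 3.523 -0.519 2.416
v 3.044 -0.315 1.719
f 2 4 1
f 5 2 1
f 1 4 3
f 3 5 1
f 2 8 4
f 6 2 5
f 6 8 2
f 4 8 3
f 7 5 3
f 3 8 7
f 7 6 5
f 8 6 7
f 10 9 13
f 10 13 11
f 11 13 14
f 11 14 12
f 13 9 15
f 13 15 14
f 14 15 16
f 14 16 12
f 15 9 17
f 15 17 16
f 16 17 18
f 16 18 12
f 17 9 19
f 17 19 18
f 18 19 20
f 18 20 12
f 19 9 21
f 19 21 20
f 20 21 22
f 20 22 12
f 21 9 23
f 21 23 22
f 22 23 24
f 22 24 12
f 23 9 25
f 23 25 24
f 24 25 26
f 24 26 12
f 25 9 27
f 25 27 26
f 26 27 28
f 26 28 12
f 27 9 10
f 27 10 28
f 28 10 11
f 28 11 12
f 30 29 33
f 30 33 31
f 31 33 34
f 31 34 32
f 33 29 35
f 33 35 34
f 34 35 36
f 34 36 32
f 35 29 37
f 35 37 36
f 36 37 38
f 36 38 32
f 37 29 39
f 37 39 38
f 38 39 40
f 38 40 32
f 39 29 41
f 39 41 40
f 40 41 42
f 40 42 32
f 41 29 43
f 41 43 42
f 42 43 44
f 42 44 32
f 43 29 45
f 43 45 44
f 44 45 46
f 44 46 32
f 45 29 47
f 45 47 46
f 46 47 48
f 46 48 32
f 47 29 49
f 47 49 48
f 48 49 50
f 48 50 32
f 49 29 51
f 49 51 50
f 50 51 52
f 50 52 32
f 51 29 53
f 51 53 52
f 52 53 54
f 52 54 32
f 53 29 55
f 53 55 54
f 54 55 56
f 54 56 32
f 55 29 57
f 55 57 56
f 56 57 58
f 56 58 32
f 57 29 59
f 57 59 58
f 58 59 60
f 58 60 32
f 59 29 30
f 59 30 60
f 60 30 31
f 60 31 32
f 61 98 77
f 98 72 101
f 77 101 66
f 98 101 77
f 61 77 73
f 77 66 78
f 73 78 62
f 77 78 73
f 61 73 82
f 73 62 83
f 82 83 68
f 73 83 82
f 61 82 94
f 82 68 97
f 94 97 71
f 82 97 94
f 61 94 98
f 94 71 102
f 98 102 72
f 94 102 98
f 62 78 89
f 78 66 92
f 89 92 70
f 78 92 89
f 66 101 79
f 101 72 100
f 79 100 65
f 101 100 79
f 72 102 99
f 102 71 95
f 99 95 63
f 102 95 99
f 71 97 96
f 97 68 84
f 96 84 67
f 97 84 96
f 68 83 88
f 83 62 85
f 88 85 69
f 83 85 88
f 64 90 76
f 90 70 91
f 76 91 65
f 90 91 76
f 64 76 74
f 76 65 75
f 74 75 63
f 76 75 74
f 64 74 81
f 74 63 80
f 81 80 67
f 74 80 81
f 64 81 86
f 81 67 87
f 86 87 69
f 81 87 86
f 64 86 90
f 86 69 93
f 90 93 70
f 86 93 90
f 65 91 79
f 91 70 92
f 79 92 66
f 91 92 79
f 63 75 99
f 75 65 100
f 99 100 72
f 75 100 99
f 67 80 96
f 80 63 95
f 96 95 71
f 80 95 96
f 69 87 88
f 87 67 84
f 88 84 68
f 87 84 88
f 70 93 89
f 93 69 85
f 89 85 62
f 93 85 89



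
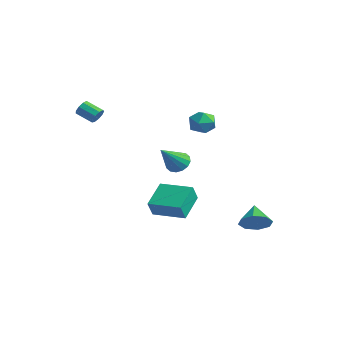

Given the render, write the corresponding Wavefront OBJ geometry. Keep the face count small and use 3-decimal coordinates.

v 4.071 2.386 -3.976
v 4.422 1.907 -3.184
v 3.089 3.074 -3.124
v 4.777 2.565 -3.305
v 4.719 3.118 -3.819
v 4.281 3.243 -4.425
v 3.72 2.866 -4.767
v 3.365 2.208 -4.646
v 3.423 1.654 -4.132
v 3.861 1.53 -3.526
v 1.483 -1.081 0.716
v 2.25 -0.975 0.623
v 1.857 -2.539 2.124
v 2.144 -0.719 0.917
v 1.861 -0.56 1.156
v 1.476 -0.54 1.278
v 1.094 -0.666 1.25
v 0.816 -0.903 1.078
v 0.716 -1.188 0.81
v 0.822 -1.444 0.516
v 1.105 -1.603 0.276
v 1.49 -1.622 0.154
v 1.872 -1.497 0.183
v 2.151 -1.26 0.355
v -2.107 -0.287 -4.827
v -1.863 -0.815 -3.766
v -2.977 1.227 -3.874
v -2.734 0.699 -2.813
v -0.266 0.721 -4.747
v -0.023 0.193 -3.686
v -1.137 2.235 -3.794
v -0.893 1.707 -2.733
v -2.605 -3.653 3.586
v -2.299 -3.757 4.031
v -3.23 -4.23 4.56
v -3.535 -4.127 4.114
v -2.457 -3.416 4.059
v -3.387 -3.89 4.588
v -2.683 -3.186 3.866
v -3.614 -3.66 4.394
v -2.873 -3.175 3.541
v -3.804 -3.649 4.07
v -2.938 -3.388 3.238
v -3.868 -3.861 3.766
v -2.846 -3.724 3.097
v -3.777 -4.198 3.625
v -2.642 -4.028 3.185
v -3.572 -4.501 3.713
v -2.42 -4.156 3.46
v -3.35 -4.629 3.989
v -2.285 -4.049 3.795
v -3.215 -4.522 4.323
v -1.522 3.683 2.403
v -0.801 3.136 2.164
v -2.479 2.704 1.756
v -1.758 2.157 1.517
v -2 2.246 2.417
v -1.409 2.851 2.817
v -1.871 2.989 1.103
v -1.28 3.594 1.503
v -1.017 2.707 1.361
v -1.097 2.248 2.173
v -2.183 3.592 1.747
v -2.263 3.133 2.559
f 2 1 4
f 2 4 3
f 4 1 5
f 4 5 3
f 5 1 6
f 5 6 3
f 6 1 7
f 6 7 3
f 7 1 8
f 7 8 3
f 8 1 9
f 8 9 3
f 9 1 10
f 9 10 3
f 10 1 2
f 10 2 3
f 12 11 14
f 12 14 13
f 14 11 15
f 14 15 13
f 15 11 16
f 15 16 13
f 16 11 17
f 16 17 13
f 17 11 18
f 17 18 13
f 18 11 19
f 18 19 13
f 19 11 20
f 19 20 13
f 20 11 21
f 20 21 13
f 21 11 22
f 21 22 13
f 22 11 23
f 22 23 13
f 23 11 24
f 23 24 13
f 24 11 12
f 24 12 13
f 26 28 25
f 29 26 25
f 25 28 27
f 27 29 25
f 26 32 28
f 30 26 29
f 30 32 26
f 28 32 27
f 31 29 27
f 27 32 31
f 31 30 29
f 32 30 31
f 34 33 37
f 34 37 35
f 35 37 38
f 35 38 36
f 37 33 39
f 37 39 38
f 38 39 40
f 38 40 36
f 39 33 41
f 39 41 40
f 40 41 42
f 40 42 36
f 41 33 43
f 41 43 42
f 42 43 44
f 42 44 36
f 43 33 45
f 43 45 44
f 44 45 46
f 44 46 36
f 45 33 47
f 45 47 46
f 46 47 48
f 46 48 36
f 47 33 49
f 47 49 48
f 48 49 50
f 48 50 36
f 49 33 51
f 49 51 50
f 50 51 52
f 50 52 36
f 51 33 34
f 51 34 52
f 52 34 35
f 52 35 36
f 53 64 58
f 53 58 54
f 53 54 60
f 53 60 63
f 53 63 64
f 54 58 62
f 58 64 57
f 64 63 55
f 63 60 59
f 60 54 61
f 56 62 57
f 56 57 55
f 56 55 59
f 56 59 61
f 56 61 62
f 57 62 58
f 55 57 64
f 59 55 63
f 61 59 60
f 62 61 54



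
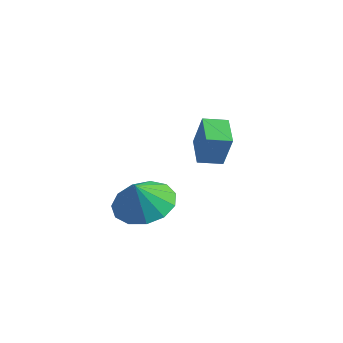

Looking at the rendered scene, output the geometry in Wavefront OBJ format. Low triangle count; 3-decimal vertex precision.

v 2.722 -2.032 -2.766
v 3.701 -1.775 -2.638
v 2.698 -2.428 -1.794
v 3.391 -1.325 -2.461
v 2.869 -1.098 -2.382
v 2.3 -1.168 -2.424
v 1.865 -1.513 -2.575
v 1.702 -2.021 -2.786
v 1.863 -2.534 -2.992
v 2.296 -2.886 -3.125
v 2.865 -2.968 -3.145
v 3.388 -2.752 -3.044
v 3.7 -2.308 -2.855
v 1.895 1.567 -2.164
v 2.315 1.475 -0.905
v 2.477 2.167 -2.314
v 2.897 2.075 -1.056
v 2.623 0.785 -2.464
v 3.043 0.693 -1.206
v 3.205 1.385 -2.615
v 3.625 1.293 -1.356
f 2 1 4
f 2 4 3
f 4 1 5
f 4 5 3
f 5 1 6
f 5 6 3
f 6 1 7
f 6 7 3
f 7 1 8
f 7 8 3
f 8 1 9
f 8 9 3
f 9 1 10
f 9 10 3
f 10 1 11
f 10 11 3
f 11 1 12
f 11 12 3
f 12 1 13
f 12 13 3
f 13 1 2
f 13 2 3
f 15 17 14
f 18 15 14
f 14 17 16
f 16 18 14
f 15 21 17
f 19 15 18
f 19 21 15
f 17 21 16
f 20 18 16
f 16 21 20
f 20 19 18
f 21 19 20



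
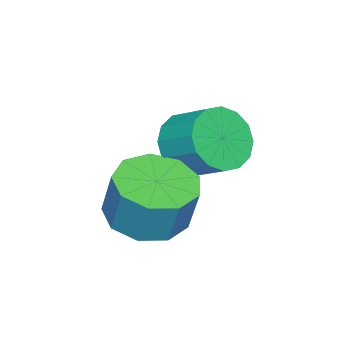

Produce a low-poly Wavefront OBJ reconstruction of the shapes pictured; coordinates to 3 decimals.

v -1.571 -1.457 -1.68
v -0.812 -1.417 -2.06
v -0.57 -0.503 -1.479
v -1.329 -0.543 -1.1
v -1.08 -1.182 -2.318
v -0.838 -0.268 -1.737
v -1.48 -1.021 -2.404
v -1.238 -0.107 -1.824
v -1.905 -0.977 -2.297
v -1.663 -0.063 -1.716
v -2.24 -1.061 -2.025
v -1.998 -0.147 -1.444
v -2.396 -1.252 -1.66
v -2.154 -0.338 -1.079
v -2.33 -1.497 -1.301
v -2.088 -0.583 -0.72
v -2.062 -1.732 -1.043
v -1.82 -0.818 -0.462
v -1.662 -1.893 -0.956
v -1.42 -0.979 -0.376
v -1.237 -1.937 -1.064
v -0.995 -1.023 -0.483
v -0.902 -1.853 -1.336
v -0.66 -0.939 -0.755
v -0.746 -1.662 -1.701
v -0.504 -0.748 -1.12
v 0.029 -1.634 -2.939
v 0.907 -1.373 -3.148
v 1.089 -1.025 -1.951
v 0.211 -1.286 -1.741
v 0.505 -0.878 -3.231
v 0.687 -0.53 -2.034
v -0.12 -0.737 -3.177
v 0.062 -0.389 -1.98
v -0.675 -1.016 -3.011
v -0.493 -0.667 -1.814
v -0.901 -1.584 -2.812
v -0.719 -1.235 -1.615
v -0.692 -2.175 -2.671
v -0.51 -1.827 -1.474
v -0.145 -2.514 -2.656
v 0.037 -2.165 -1.459
v 0.483 -2.441 -2.773
v 0.665 -2.092 -1.576
v 0.899 -1.99 -2.967
v 1.081 -1.641 -1.77
f 2 1 5
f 2 5 3
f 3 5 6
f 3 6 4
f 5 1 7
f 5 7 6
f 6 7 8
f 6 8 4
f 7 1 9
f 7 9 8
f 8 9 10
f 8 10 4
f 9 1 11
f 9 11 10
f 10 11 12
f 10 12 4
f 11 1 13
f 11 13 12
f 12 13 14
f 12 14 4
f 13 1 15
f 13 15 14
f 14 15 16
f 14 16 4
f 15 1 17
f 15 17 16
f 16 17 18
f 16 18 4
f 17 1 19
f 17 19 18
f 18 19 20
f 18 20 4
f 19 1 21
f 19 21 20
f 20 21 22
f 20 22 4
f 21 1 23
f 21 23 22
f 22 23 24
f 22 24 4
f 23 1 25
f 23 25 24
f 24 25 26
f 24 26 4
f 25 1 2
f 25 2 26
f 26 2 3
f 26 3 4
f 28 27 31
f 28 31 29
f 29 31 32
f 29 32 30
f 31 27 33
f 31 33 32
f 32 33 34
f 32 34 30
f 33 27 35
f 33 35 34
f 34 35 36
f 34 36 30
f 35 27 37
f 35 37 36
f 36 37 38
f 36 38 30
f 37 27 39
f 37 39 38
f 38 39 40
f 38 40 30
f 39 27 41
f 39 41 40
f 40 41 42
f 40 42 30
f 41 27 43
f 41 43 42
f 42 43 44
f 42 44 30
f 43 27 45
f 43 45 44
f 44 45 46
f 44 46 30
f 45 27 28
f 45 28 46
f 46 28 29
f 46 29 30



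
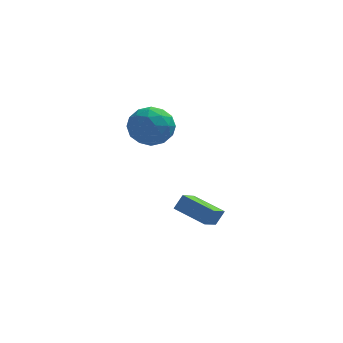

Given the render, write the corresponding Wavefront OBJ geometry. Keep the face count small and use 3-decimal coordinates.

v -1.294 1.411 2.979
v -0.752 1.673 3.979
v -2.028 -0.133 3.781
v -1.486 0.129 4.781
v -2.368 0.794 4.404
v -1.914 1.748 3.909
v -0.866 -0.208 3.851
v -0.412 0.746 3.356
v -0.487 0.672 4.518
v -1.416 1.291 4.86
v -1.364 0.249 2.9
v -2.293 0.868 3.242
v -0.958 1.678 3.409
v -1.822 -0.138 4.351
v -2.34 0.253 4.13
v -2.021 0.407 4.718
v -1.642 1.722 3.367
v -1.323 1.875 3.955
v -2.273 1.359 4.205
v -1.457 -0.335 3.805
v -1.138 -0.182 4.393
v -0.759 1.133 3.042
v -0.44 1.287 3.63
v -0.507 0.181 3.555
v -0.484 1.243 4.313
v -0.916 0.335 4.785
v -0.551 0.137 4.238
v -0.284 0.698 3.947
v -1.03 1.607 4.514
v -1.462 0.699 4.985
v -1.98 1.09 4.764
v -1.713 1.651 4.473
v -0.874 1.018 4.831
v -1.318 0.841 2.775
v -1.75 -0.067 3.246
v -1.067 -0.111 3.287
v -0.8 0.45 2.996
v -1.864 1.205 2.975
v -2.296 0.297 3.447
v -2.496 0.842 3.813
v -2.229 1.403 3.522
v -1.906 0.522 2.929
v 1.534 1.044 -2.607
v 1.058 0.032 -2.005
v 0.084 1.993 -2.158
v -0.391 0.981 -1.555
v 1.931 1.299 -1.865
v 1.456 0.287 -1.262
v 0.482 2.248 -1.415
v 0.006 1.236 -0.813
f 1 38 17
f 38 12 41
f 17 41 6
f 38 41 17
f 1 17 13
f 17 6 18
f 13 18 2
f 17 18 13
f 1 13 22
f 13 2 23
f 22 23 8
f 13 23 22
f 1 22 34
f 22 8 37
f 34 37 11
f 22 37 34
f 1 34 38
f 34 11 42
f 38 42 12
f 34 42 38
f 2 18 29
f 18 6 32
f 29 32 10
f 18 32 29
f 6 41 19
f 41 12 40
f 19 40 5
f 41 40 19
f 12 42 39
f 42 11 35
f 39 35 3
f 42 35 39
f 11 37 36
f 37 8 24
f 36 24 7
f 37 24 36
f 8 23 28
f 23 2 25
f 28 25 9
f 23 25 28
f 4 30 16
f 30 10 31
f 16 31 5
f 30 31 16
f 4 16 14
f 16 5 15
f 14 15 3
f 16 15 14
f 4 14 21
f 14 3 20
f 21 20 7
f 14 20 21
f 4 21 26
f 21 7 27
f 26 27 9
f 21 27 26
f 4 26 30
f 26 9 33
f 30 33 10
f 26 33 30
f 5 31 19
f 31 10 32
f 19 32 6
f 31 32 19
f 3 15 39
f 15 5 40
f 39 40 12
f 15 40 39
f 7 20 36
f 20 3 35
f 36 35 11
f 20 35 36
f 9 27 28
f 27 7 24
f 28 24 8
f 27 24 28
f 10 33 29
f 33 9 25
f 29 25 2
f 33 25 29
f 44 46 43
f 47 44 43
f 43 46 45
f 45 47 43
f 44 50 46
f 48 44 47
f 48 50 44
f 46 50 45
f 49 47 45
f 45 50 49
f 49 48 47
f 50 48 49



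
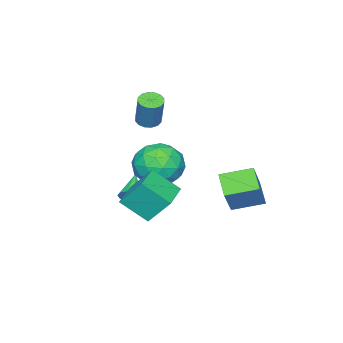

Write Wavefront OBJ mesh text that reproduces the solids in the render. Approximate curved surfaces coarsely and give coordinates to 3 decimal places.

v -2.604 -3.58 1.777
v -2.261 -3.156 1.553
v -1.833 -2.695 3.078
v -2.176 -3.12 3.303
v -2.534 -3.025 1.59
v -2.107 -2.564 3.116
v -2.826 -3.043 1.677
v -2.399 -2.582 3.203
v -3.059 -3.205 1.791
v -2.631 -2.744 3.317
v -3.169 -3.468 1.902
v -2.742 -3.007 3.427
v -3.128 -3.76 1.979
v -2.701 -3.3 3.504
v -2.947 -4.005 2.002
v -2.519 -3.544 3.527
v -2.673 -4.136 1.964
v -2.246 -3.675 3.49
v -2.381 -4.118 1.877
v -1.954 -3.657 3.403
v -2.149 -3.956 1.763
v -1.721 -3.495 3.289
v -2.038 -3.693 1.653
v -1.611 -3.232 3.178
v -2.079 -3.4 1.576
v -1.652 -2.94 3.101
v -0.746 -0.529 1.188
v 0.191 -0.515 0.408
v -1.031 -2.445 0.812
v -0.094 -2.431 0.032
v 0.107 -2.308 1.228
v 0.283 -1.124 1.461
v -1.123 -1.836 -0.241
v -0.947 -0.652 -0.008
v -0.042 -1.323 -0.475
v 0.719 -1.614 0.433
v -1.559 -1.346 0.787
v -0.798 -1.637 1.695
v -0.253 -0.354 0.831
v -0.587 -2.606 0.389
v -0.469 -2.534 1.092
v 0.082 -2.526 0.633
v -0.199 -0.712 1.45
v 0.352 -0.703 0.992
v 0.303 -1.757 1.474
v -1.192 -2.257 0.228
v -0.641 -2.248 -0.23
v -0.922 -0.434 0.587
v -0.371 -0.426 0.128
v -1.143 -1.203 -0.254
v 0.162 -0.82 -0.146
v -0.006 -1.947 -0.368
v -0.611 -1.597 -0.528
v -0.507 -0.901 -0.391
v 0.608 -0.992 0.387
v 0.441 -2.118 0.166
v 0.559 -2.046 0.869
v 0.662 -1.35 1.006
v 0.472 -1.467 -0.132
v -1.281 -0.842 1.054
v -1.448 -1.968 0.833
v -1.502 -1.61 0.214
v -1.399 -0.914 0.351
v -0.834 -1.013 1.588
v -1.002 -2.14 1.366
v -0.333 -2.059 1.611
v -0.229 -1.363 1.748
v -1.312 -1.493 1.352
v -0.085 -2.736 -1.645
v 0.21 -2.717 -1.17
v -1.195 -3.264 -0.935
v 0.044 -2.415 -1.205
v -0.171 -2.236 -1.408
v -0.353 -2.248 -1.702
v -0.433 -2.446 -1.974
v -0.38 -2.755 -2.121
v -0.214 -3.057 -2.086
v 0.001 -3.236 -1.883
v 0.184 -3.224 -1.589
v 0.264 -3.026 -1.317
v 0.824 -0.596 -1.076
v 1.24 -1.76 -0.109
v 0.537 0.348 0.184
v 0.954 -0.817 1.151
v 2.226 -0.123 -1.111
v 2.643 -1.288 -0.144
v 1.94 0.82 0.149
v 2.356 -0.344 1.116
v -3.81 1.811 -2.331
v -4.489 1.06 -1.598
v -2.511 2.292 -0.635
v -3.191 1.541 0.098
v -2.889 0.619 -2.698
v -3.569 -0.132 -1.965
v -1.591 1.1 -1.002
v -2.27 0.349 -0.269
f 2 1 5
f 2 5 3
f 3 5 6
f 3 6 4
f 5 1 7
f 5 7 6
f 6 7 8
f 6 8 4
f 7 1 9
f 7 9 8
f 8 9 10
f 8 10 4
f 9 1 11
f 9 11 10
f 10 11 12
f 10 12 4
f 11 1 13
f 11 13 12
f 12 13 14
f 12 14 4
f 13 1 15
f 13 15 14
f 14 15 16
f 14 16 4
f 15 1 17
f 15 17 16
f 16 17 18
f 16 18 4
f 17 1 19
f 17 19 18
f 18 19 20
f 18 20 4
f 19 1 21
f 19 21 20
f 20 21 22
f 20 22 4
f 21 1 23
f 21 23 22
f 22 23 24
f 22 24 4
f 23 1 25
f 23 25 24
f 24 25 26
f 24 26 4
f 25 1 2
f 25 2 26
f 26 2 3
f 26 3 4
f 27 64 43
f 64 38 67
f 43 67 32
f 64 67 43
f 27 43 39
f 43 32 44
f 39 44 28
f 43 44 39
f 27 39 48
f 39 28 49
f 48 49 34
f 39 49 48
f 27 48 60
f 48 34 63
f 60 63 37
f 48 63 60
f 27 60 64
f 60 37 68
f 64 68 38
f 60 68 64
f 28 44 55
f 44 32 58
f 55 58 36
f 44 58 55
f 32 67 45
f 67 38 66
f 45 66 31
f 67 66 45
f 38 68 65
f 68 37 61
f 65 61 29
f 68 61 65
f 37 63 62
f 63 34 50
f 62 50 33
f 63 50 62
f 34 49 54
f 49 28 51
f 54 51 35
f 49 51 54
f 30 56 42
f 56 36 57
f 42 57 31
f 56 57 42
f 30 42 40
f 42 31 41
f 40 41 29
f 42 41 40
f 30 40 47
f 40 29 46
f 47 46 33
f 40 46 47
f 30 47 52
f 47 33 53
f 52 53 35
f 47 53 52
f 30 52 56
f 52 35 59
f 56 59 36
f 52 59 56
f 31 57 45
f 57 36 58
f 45 58 32
f 57 58 45
f 29 41 65
f 41 31 66
f 65 66 38
f 41 66 65
f 33 46 62
f 46 29 61
f 62 61 37
f 46 61 62
f 35 53 54
f 53 33 50
f 54 50 34
f 53 50 54
f 36 59 55
f 59 35 51
f 55 51 28
f 59 51 55
f 70 69 72
f 70 72 71
f 72 69 73
f 72 73 71
f 73 69 74
f 73 74 71
f 74 69 75
f 74 75 71
f 75 69 76
f 75 76 71
f 76 69 77
f 76 77 71
f 77 69 78
f 77 78 71
f 78 69 79
f 78 79 71
f 79 69 80
f 79 80 71
f 80 69 70
f 80 70 71
f 82 84 81
f 85 82 81
f 81 84 83
f 83 85 81
f 82 88 84
f 86 82 85
f 86 88 82
f 84 88 83
f 87 85 83
f 83 88 87
f 87 86 85
f 88 86 87
f 90 92 89
f 93 90 89
f 89 92 91
f 91 93 89
f 90 96 92
f 94 90 93
f 94 96 90
f 92 96 91
f 95 93 91
f 91 96 95
f 95 94 93
f 96 94 95



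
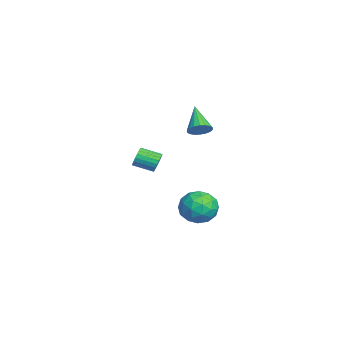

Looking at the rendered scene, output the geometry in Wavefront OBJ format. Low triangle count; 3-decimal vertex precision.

v -2.3 -1.33 0.244
v -1.979 -1.57 -0.256
v -2.22 -2.71 0.137
v -2.54 -2.47 0.636
v -1.787 -1.547 -0.073
v -2.028 -2.687 0.32
v -1.684 -1.487 0.165
v -1.925 -2.627 0.558
v -1.687 -1.4 0.417
v -1.928 -2.54 0.809
v -1.796 -1.3 0.638
v -2.037 -2.441 1.031
v -1.993 -1.206 0.791
v -2.234 -2.346 1.184
v -2.242 -1.133 0.85
v -2.483 -2.274 1.243
v -2.501 -1.094 0.804
v -2.742 -2.235 1.196
v -2.725 -1.096 0.66
v -2.966 -2.237 1.053
v -2.876 -1.139 0.445
v -3.117 -2.279 0.838
v -2.927 -1.214 0.195
v -3.168 -2.354 0.588
v -2.87 -1.309 -0.047
v -3.111 -2.45 0.346
v -2.714 -1.408 -0.238
v -2.954 -2.549 0.155
v -2.486 -1.494 -0.346
v -2.727 -2.634 0.046
v -2.226 -1.551 -0.353
v -2.467 -2.691 0.04
v -1.566 0.845 2.937
v -1.125 0.522 3.374
v -2.914 0.635 4.143
v -1.098 0.821 3.457
v -1.163 1.125 3.436
v -1.309 1.373 3.317
v -1.505 1.517 3.123
v -1.714 1.528 2.892
v -1.893 1.403 2.669
v -2.008 1.168 2.5
v -2.035 0.869 2.418
v -1.969 0.565 2.438
v -1.824 0.317 2.557
v -1.628 0.173 2.752
v -1.419 0.162 2.983
v -1.24 0.287 3.205
v -3.816 2.005 -3.842
v -2.765 1.547 -3.527
v -4.555 0.233 -3.953
v -3.504 -0.225 -3.638
v -4.144 0.391 -2.849
v -3.688 1.486 -2.78
v -3.632 0.294 -4.7
v -3.176 1.389 -4.631
v -2.652 0.49 -4.057
v -2.968 0.55 -2.914
v -4.352 1.23 -4.566
v -4.668 1.29 -3.423
v -3.226 1.931 -3.675
v -4.094 -0.151 -3.805
v -4.47 0.211 -3.341
v -3.853 -0.058 -3.157
v -3.768 1.895 -3.236
v -3.15 1.626 -3.051
v -3.961 0.947 -2.652
v -4.17 0.154 -4.429
v -3.552 -0.115 -4.244
v -3.467 1.838 -4.323
v -2.85 1.569 -4.139
v -3.359 0.833 -4.828
v -2.542 1.041 -3.801
v -2.976 -0 -3.867
v -3.051 0.304 -4.491
v -2.783 0.948 -4.45
v -2.728 1.076 -3.129
v -3.162 0.035 -3.194
v -3.538 0.397 -2.731
v -3.27 1.04 -2.69
v -2.661 0.455 -3.441
v -4.158 1.745 -4.286
v -4.592 0.704 -4.351
v -4.05 0.74 -4.79
v -3.782 1.383 -4.749
v -4.344 1.78 -3.613
v -4.778 0.739 -3.679
v -4.537 0.832 -3.03
v -4.269 1.476 -2.989
v -4.659 1.325 -4.039
f 2 1 5
f 2 5 3
f 3 5 6
f 3 6 4
f 5 1 7
f 5 7 6
f 6 7 8
f 6 8 4
f 7 1 9
f 7 9 8
f 8 9 10
f 8 10 4
f 9 1 11
f 9 11 10
f 10 11 12
f 10 12 4
f 11 1 13
f 11 13 12
f 12 13 14
f 12 14 4
f 13 1 15
f 13 15 14
f 14 15 16
f 14 16 4
f 15 1 17
f 15 17 16
f 16 17 18
f 16 18 4
f 17 1 19
f 17 19 18
f 18 19 20
f 18 20 4
f 19 1 21
f 19 21 20
f 20 21 22
f 20 22 4
f 21 1 23
f 21 23 22
f 22 23 24
f 22 24 4
f 23 1 25
f 23 25 24
f 24 25 26
f 24 26 4
f 25 1 27
f 25 27 26
f 26 27 28
f 26 28 4
f 27 1 29
f 27 29 28
f 28 29 30
f 28 30 4
f 29 1 31
f 29 31 30
f 30 31 32
f 30 32 4
f 31 1 2
f 31 2 32
f 32 2 3
f 32 3 4
f 34 33 36
f 34 36 35
f 36 33 37
f 36 37 35
f 37 33 38
f 37 38 35
f 38 33 39
f 38 39 35
f 39 33 40
f 39 40 35
f 40 33 41
f 40 41 35
f 41 33 42
f 41 42 35
f 42 33 43
f 42 43 35
f 43 33 44
f 43 44 35
f 44 33 45
f 44 45 35
f 45 33 46
f 45 46 35
f 46 33 47
f 46 47 35
f 47 33 48
f 47 48 35
f 48 33 34
f 48 34 35
f 49 86 65
f 86 60 89
f 65 89 54
f 86 89 65
f 49 65 61
f 65 54 66
f 61 66 50
f 65 66 61
f 49 61 70
f 61 50 71
f 70 71 56
f 61 71 70
f 49 70 82
f 70 56 85
f 82 85 59
f 70 85 82
f 49 82 86
f 82 59 90
f 86 90 60
f 82 90 86
f 50 66 77
f 66 54 80
f 77 80 58
f 66 80 77
f 54 89 67
f 89 60 88
f 67 88 53
f 89 88 67
f 60 90 87
f 90 59 83
f 87 83 51
f 90 83 87
f 59 85 84
f 85 56 72
f 84 72 55
f 85 72 84
f 56 71 76
f 71 50 73
f 76 73 57
f 71 73 76
f 52 78 64
f 78 58 79
f 64 79 53
f 78 79 64
f 52 64 62
f 64 53 63
f 62 63 51
f 64 63 62
f 52 62 69
f 62 51 68
f 69 68 55
f 62 68 69
f 52 69 74
f 69 55 75
f 74 75 57
f 69 75 74
f 52 74 78
f 74 57 81
f 78 81 58
f 74 81 78
f 53 79 67
f 79 58 80
f 67 80 54
f 79 80 67
f 51 63 87
f 63 53 88
f 87 88 60
f 63 88 87
f 55 68 84
f 68 51 83
f 84 83 59
f 68 83 84
f 57 75 76
f 75 55 72
f 76 72 56
f 75 72 76
f 58 81 77
f 81 57 73
f 77 73 50
f 81 73 77

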